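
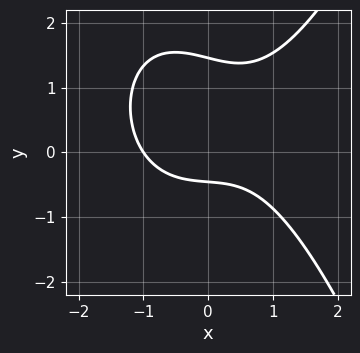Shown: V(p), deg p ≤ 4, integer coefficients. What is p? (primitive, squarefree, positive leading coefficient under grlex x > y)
First, the degree is 3 — no degree-2 curve has this shape.
Then, from the visible intercepts: it meets the x-axis at x = -1 (among the integer gridlines).
Finally, solving for integer coefficients yields p as stated.

2*x^3 - x*y - 3*y^2 + 3*y + 2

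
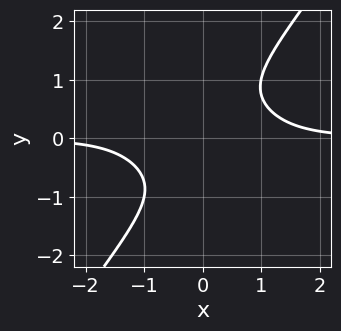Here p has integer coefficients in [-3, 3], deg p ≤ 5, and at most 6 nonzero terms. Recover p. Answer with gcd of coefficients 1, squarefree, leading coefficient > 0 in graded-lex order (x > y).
The degree is 4 — the shape is more complex than any degree-3 curve.
Reading off the gridlines: it misses every integer gridline on the x-axis; no y-intercept at any integer in the box.
These observations pin down the coefficients.

x^3*y + x^2*y^2 - y^4 - 1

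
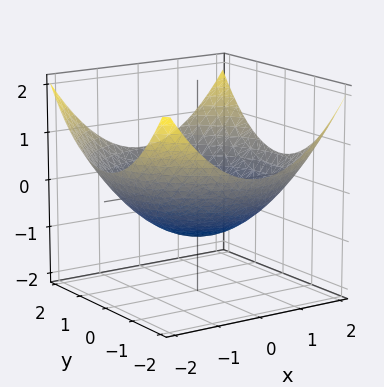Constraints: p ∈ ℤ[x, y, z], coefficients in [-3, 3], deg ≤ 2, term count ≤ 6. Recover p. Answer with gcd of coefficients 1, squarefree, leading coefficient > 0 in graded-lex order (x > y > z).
(a) Degree: the shape is more complex than any degree-1 surface, so deg p = 2.
(b) Symmetries: rotational symmetry about the z-axis ⇒ p depends on x, y only through x² + y².
(c) Against the integer gridlines: it crosses the z-axis at the gridline z = -1; a circular section at z = 0 has radius between 1 and 2.
(d) Matching integer coefficients to the picture gives p.

x^2 + y^2 - 3*z - 3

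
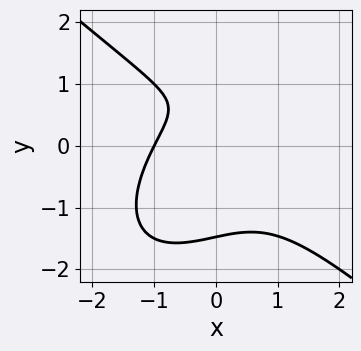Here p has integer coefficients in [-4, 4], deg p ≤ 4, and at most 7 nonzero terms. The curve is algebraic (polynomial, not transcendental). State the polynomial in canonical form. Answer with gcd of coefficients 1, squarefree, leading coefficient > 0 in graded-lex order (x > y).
2*x^3 - x*y^2 + 2*y^3 - 3*y + 2

(a) The degree is 3 — the shape is more complex than any degree-2 curve.
(b) Observable constraints: one x-axis crossing is at x = -1.
(c) Solving for integer coefficients yields p as stated.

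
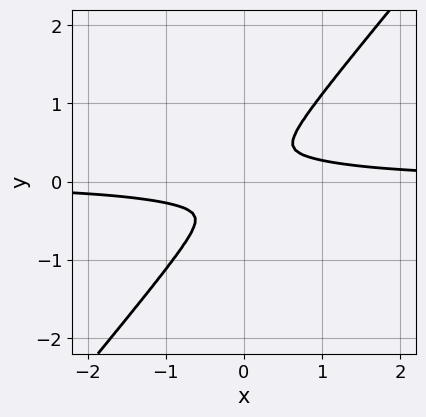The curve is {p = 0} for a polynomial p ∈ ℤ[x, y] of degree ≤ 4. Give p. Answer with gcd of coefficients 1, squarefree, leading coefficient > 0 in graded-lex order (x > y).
3*x^3*y + 3*x^2*y^2 - x*y^3 - 3*y^4 - x^2

(a) The degree is 4 — no degree-3 curve has this shape.
(b) Matching integer coefficients to the picture gives p.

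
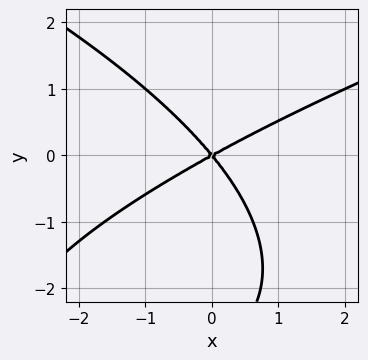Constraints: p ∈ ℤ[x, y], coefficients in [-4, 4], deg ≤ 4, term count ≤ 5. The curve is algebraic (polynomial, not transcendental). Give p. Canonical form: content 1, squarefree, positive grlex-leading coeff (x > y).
y^3 - 2*x^2 + 2*x*y + 3*y^2

(a) Degree: a generic line meets the curve in up to 3 points, so deg p = 3.
(b) Against the integer gridlines: one y-axis crossing is at y = 0; it meets the x-axis at x = 0 (among the integer gridlines).
(c) Putting this together gives p.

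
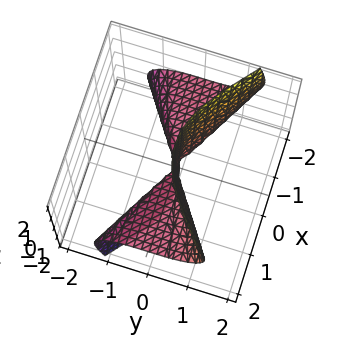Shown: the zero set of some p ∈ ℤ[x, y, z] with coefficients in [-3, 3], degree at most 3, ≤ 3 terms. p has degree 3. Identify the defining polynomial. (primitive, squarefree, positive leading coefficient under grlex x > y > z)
Degree: no degree-2 surface has this shape, so deg p = 3.
From the visible intercepts: it meets the y-axis at y = 0 (among the integer gridlines); the visible x-axis segment lies entirely on the surface; every point of the z-axis in the box is on the surface.
Solving for integer coefficients yields p as stated.

2*x^2*z - 2*y^3 - 3*y*z^2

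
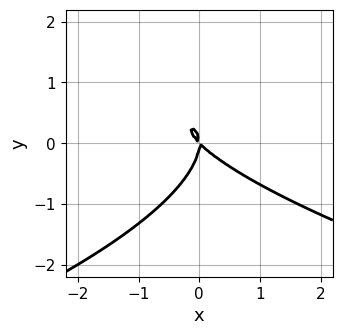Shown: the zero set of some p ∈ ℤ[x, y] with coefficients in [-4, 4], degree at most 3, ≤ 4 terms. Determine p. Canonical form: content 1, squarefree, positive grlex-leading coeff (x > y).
y^3 + x^2 + x*y

(a) The degree is 3 — the shape is more complex than any degree-2 curve.
(b) Reading off the gridlines: one y-axis crossing is at y = 0; it meets the x-axis at x = 0 (among the integer gridlines).
(c) Together with the visible shape, these determine p as stated.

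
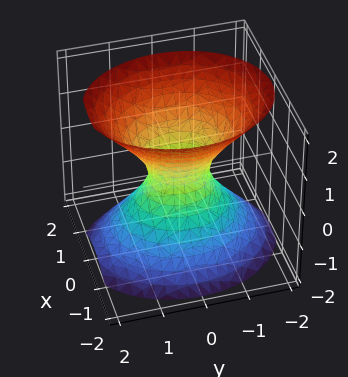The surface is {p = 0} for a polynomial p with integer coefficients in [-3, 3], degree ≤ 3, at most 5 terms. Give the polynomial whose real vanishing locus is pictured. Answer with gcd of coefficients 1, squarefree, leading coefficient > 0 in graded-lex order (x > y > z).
3*x^2 + 2*y^2 - 2*z^2 - 1

1. The degree is 2 — one connected sheet with a waist; a quadric.
2. Symmetries: the z ↦ −z reflection is a symmetry, so z appears only in even powers; it's symmetric under x → −x, forcing even powers of x; mirror symmetry y ↦ −y ⇒ only even powers of y.
3. Checking where it meets the axes: no z-intercept at any integer in the box.
4. Together with the visible shape, these determine p as stated.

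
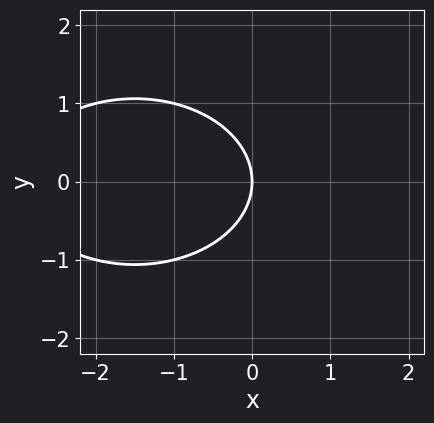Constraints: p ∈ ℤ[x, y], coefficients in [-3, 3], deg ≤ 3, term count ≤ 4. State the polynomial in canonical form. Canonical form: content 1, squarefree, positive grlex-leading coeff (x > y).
x^2 + 2*y^2 + 3*x

1. Degree: no degree-1 curve has this shape, so deg p = 2.
2. Symmetries: it's symmetric under y → −y, forcing even powers of y.
3. Against the integer gridlines: it meets the y-axis at y = 0 (among the integer gridlines); it meets the x-axis at x = 0 (among the integer gridlines).
4. Matching integer coefficients to the picture gives p.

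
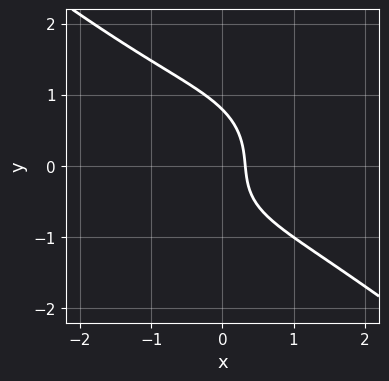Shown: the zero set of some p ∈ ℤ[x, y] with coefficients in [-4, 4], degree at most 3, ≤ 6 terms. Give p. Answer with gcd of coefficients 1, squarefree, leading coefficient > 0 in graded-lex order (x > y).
x^3 + 2*y^3 + x*y + 3*x - 1

First, degree: a generic line meets the curve in up to 3 points, so deg p = 3.
Finally, solving for integer coefficients yields p as stated.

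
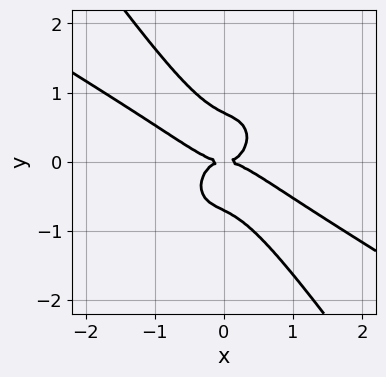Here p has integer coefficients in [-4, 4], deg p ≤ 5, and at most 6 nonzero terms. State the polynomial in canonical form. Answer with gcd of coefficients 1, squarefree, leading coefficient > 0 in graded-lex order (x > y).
2*x^4 + 3*x^3*y + 2*x*y^3 + 2*y^4 - y^2

(a) The degree is 4 — a generic line meets the curve in up to 4 points.
(b) Checking where it meets the axes: it meets the y-axis at y = 0 (among the integer gridlines); it crosses the x-axis at the gridline x = 0.
(c) The integer polynomial consistent with all of this is the stated p.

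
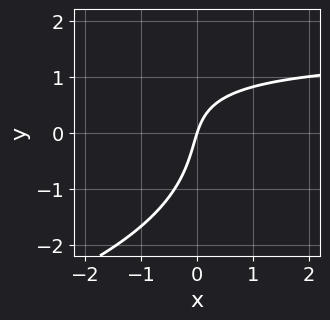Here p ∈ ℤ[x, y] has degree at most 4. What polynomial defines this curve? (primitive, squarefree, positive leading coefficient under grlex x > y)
y^3 + 2*x*y - 3*x + y

Degree: no degree-2 curve has this shape, so deg p = 3.
From the axis intercepts and sections: it crosses the y-axis at the gridline y = 0; it meets the x-axis at x = 0 (among the integer gridlines).
Assembling these constraints gives the stated polynomial.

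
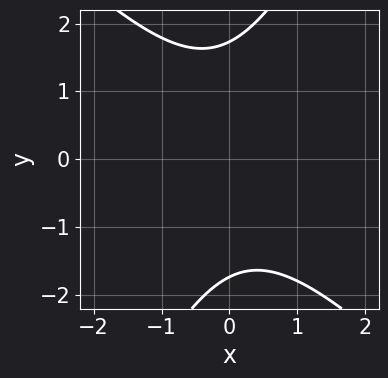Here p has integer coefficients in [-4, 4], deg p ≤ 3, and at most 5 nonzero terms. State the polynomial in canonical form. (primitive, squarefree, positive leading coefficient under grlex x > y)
2*x^2 + x*y - y^2 + 3

Degree: no degree-1 curve has this shape, so deg p = 2.
Observable constraints: the curve avoids every integer x-axis point in the box.
Fitting integer coefficients to these (and the overall shape) gives p.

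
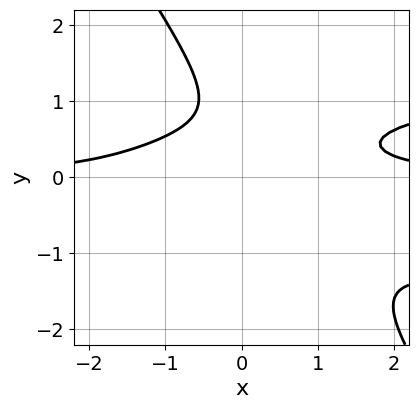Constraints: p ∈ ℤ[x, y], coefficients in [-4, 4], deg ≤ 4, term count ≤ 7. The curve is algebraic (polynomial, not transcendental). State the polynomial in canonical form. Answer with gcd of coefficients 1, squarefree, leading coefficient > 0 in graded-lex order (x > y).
First, deg p = 4.
Next, observable constraints: the curve avoids every integer y-axis point in the box; the curve avoids every integer x-axis point in the box.
Finally, solving for integer coefficients yields p as stated.

3*x*y^3 + 2*y^4 - x^2*y - y^3 + 1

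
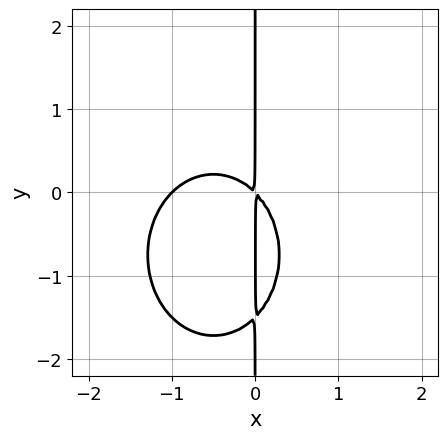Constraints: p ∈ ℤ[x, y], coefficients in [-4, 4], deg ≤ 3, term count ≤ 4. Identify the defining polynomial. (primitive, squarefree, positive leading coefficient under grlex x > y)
3*x^3 + 2*x*y^2 + 3*x^2 + 3*x*y

deg p = 3.
Reading off the gridlines: it crosses the x-axis at the gridline x = -1; the visible y-axis segment lies entirely on the curve.
Solving for integer coefficients yields p as stated.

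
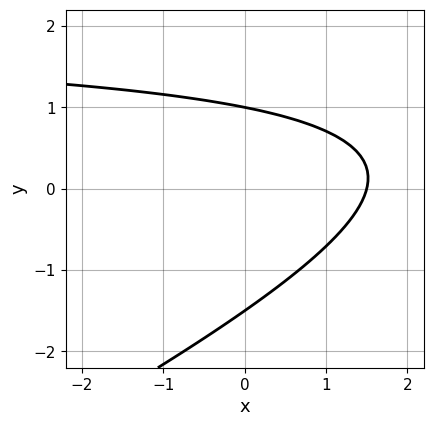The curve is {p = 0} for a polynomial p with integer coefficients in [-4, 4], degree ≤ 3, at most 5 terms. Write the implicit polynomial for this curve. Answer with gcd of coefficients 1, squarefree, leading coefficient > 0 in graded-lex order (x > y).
x*y - 2*y^2 - 2*x - y + 3

(a) The degree is 2 — a generic line meets the curve in up to 2 points.
(b) Reading off the gridlines: it meets the y-axis at y = 1 (among the integer gridlines).
(c) Together with the visible shape, these determine p as stated.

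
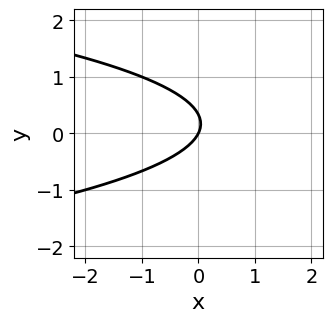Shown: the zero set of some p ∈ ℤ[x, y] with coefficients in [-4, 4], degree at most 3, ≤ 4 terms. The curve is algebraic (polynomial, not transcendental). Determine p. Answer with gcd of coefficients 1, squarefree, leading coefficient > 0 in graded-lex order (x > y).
First, degree: the shape is more complex than any degree-1 curve, so deg p = 2.
Then, observable constraints: one y-axis crossing is at y = 0; one x-axis crossing is at x = 0.
Finally, these observations pin down the coefficients.

3*y^2 + 2*x - y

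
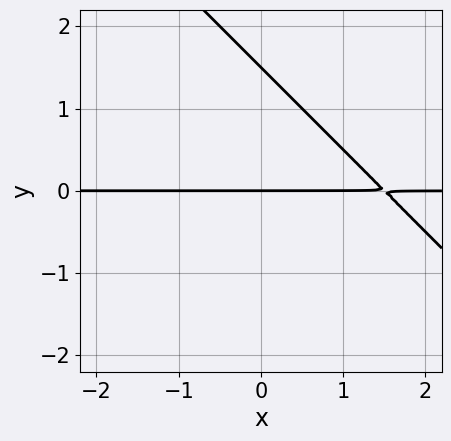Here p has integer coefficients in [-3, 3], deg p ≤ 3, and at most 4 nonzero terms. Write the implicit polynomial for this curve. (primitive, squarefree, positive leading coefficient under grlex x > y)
2*x*y + 2*y^2 - 3*y

1. The degree is 2 — a generic line meets the curve in up to 2 points.
2. From the axis intercepts and sections: one y-axis crossing is at y = 0; every point of the x-axis in the box is on the curve.
3. Putting this together gives p.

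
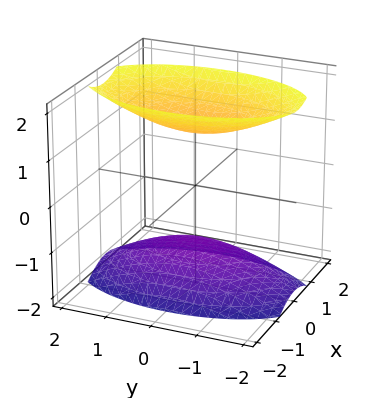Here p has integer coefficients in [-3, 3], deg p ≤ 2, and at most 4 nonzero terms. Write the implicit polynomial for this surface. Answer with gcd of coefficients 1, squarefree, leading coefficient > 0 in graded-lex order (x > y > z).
3*x^2 + y^2 - 2*z^2 + 3

(a) There are 2 components.
(b) deg p = 2.
(c) Symmetries: mirror symmetry z ↦ −z ⇒ only even powers of z; mirror symmetry x ↦ −x ⇒ only even powers of x; the y ↦ −y reflection is a symmetry, so y appears only in even powers.
(d) Against the integer gridlines: the surface avoids every integer x-axis point in the box; the surface avoids every integer y-axis point in the box.
(e) Together with the visible shape, these determine p as stated.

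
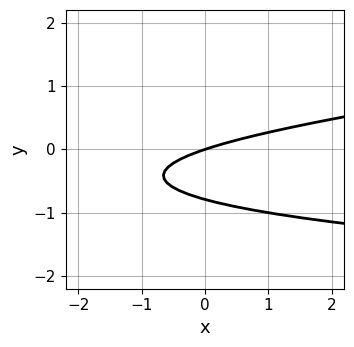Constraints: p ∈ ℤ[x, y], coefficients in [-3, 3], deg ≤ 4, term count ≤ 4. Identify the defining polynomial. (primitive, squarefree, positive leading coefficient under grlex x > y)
y^3 - 3*y^2 + x - 3*y

1. deg p = 3. No degree-2 curve has this shape.
2. Checking where it meets the axes: it meets the x-axis at x = 0 (among the integer gridlines); it crosses the y-axis at the gridline y = 0.
3. Together with the visible shape, these determine p as stated.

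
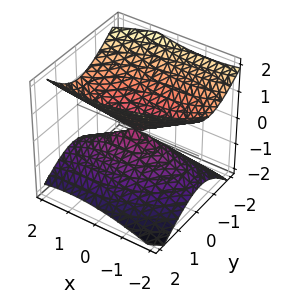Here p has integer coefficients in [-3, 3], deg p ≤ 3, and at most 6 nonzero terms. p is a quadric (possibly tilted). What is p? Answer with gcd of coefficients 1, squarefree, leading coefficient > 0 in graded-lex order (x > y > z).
x^2 - x*y + 3*y^2 + y*z - 3*z^2

First, I count 2 distinct pieces. Treating them together as one polynomial.
Next, deg p = 2. The shape is more complex than any degree-1 surface.
Then, reading off the gridlines: it crosses the x-axis at the gridline x = 0; it crosses the z-axis at the gridline z = 0; one y-axis crossing is at y = 0.
Finally, assembling these constraints gives the stated polynomial.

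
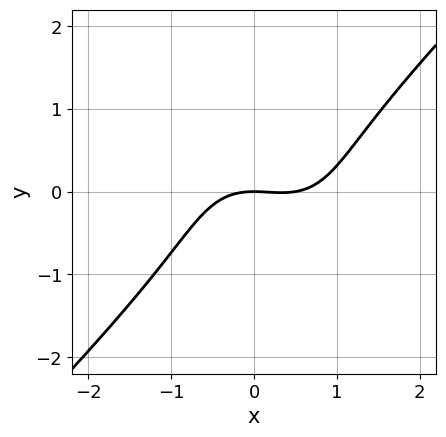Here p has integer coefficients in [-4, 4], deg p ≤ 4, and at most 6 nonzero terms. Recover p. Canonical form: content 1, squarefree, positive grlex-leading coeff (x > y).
2*x^3 - 2*y^3 - x^2 - 3*y

(a) deg p = 3. No degree-2 curve has this shape.
(b) From the visible intercepts: it meets the y-axis at y = 0 (among the integer gridlines); one x-axis crossing is at x = 0.
(c) Matching integer coefficients to the picture gives p.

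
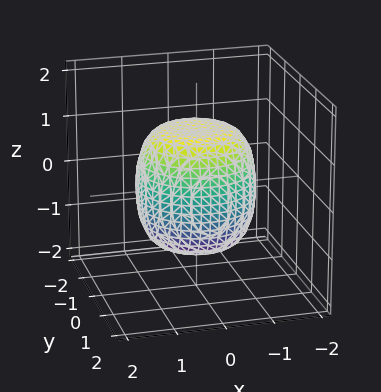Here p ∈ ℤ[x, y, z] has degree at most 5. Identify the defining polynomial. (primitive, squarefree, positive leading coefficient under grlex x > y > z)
(a) deg p = 4. No degree-3 surface has this shape.
(b) Symmetries: rotational symmetry about the z-axis ⇒ p depends on x, y only through x² + y².
(c) From the visible intercepts: a circular section at z = 0 has radius between 1 and 2.
(d) Assembling these constraints gives the stated polynomial.

2*x^4 + 4*x^2*y^2 + 2*y^4 - x^2 - y^2 + 2*z^2 - 3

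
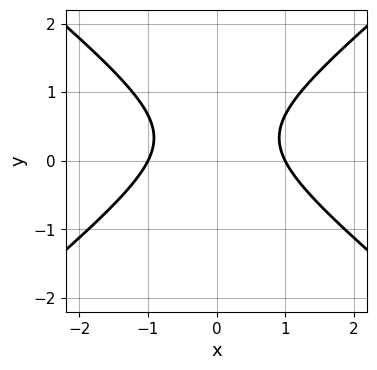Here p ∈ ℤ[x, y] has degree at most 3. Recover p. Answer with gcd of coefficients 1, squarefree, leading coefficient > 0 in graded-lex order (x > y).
2*x^2 - 3*y^2 + 2*y - 2

1. The degree is 2 — the shape is more complex than any degree-1 curve.
2. Symmetries: it's symmetric under x → −x, forcing even powers of x.
3. Checking where it meets the axes: no y-intercept at any integer in the box; among the integer gridlines, it crosses the x-axis at x ∈ {-1, 1}.
4. Putting this together gives p.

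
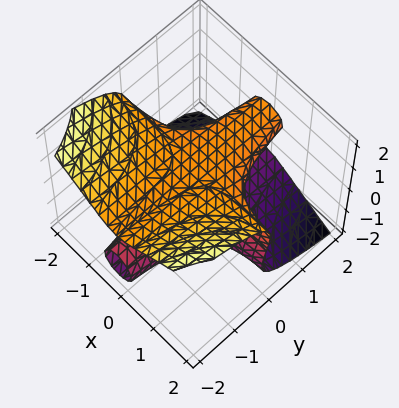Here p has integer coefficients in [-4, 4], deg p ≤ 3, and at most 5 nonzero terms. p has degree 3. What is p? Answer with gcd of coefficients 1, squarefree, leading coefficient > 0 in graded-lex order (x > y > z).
(a) deg p = 3. No degree-2 surface has this shape.
(b) Checking where it meets the axes: every point of the x-axis in the box is on the surface; among the integer gridlines, it crosses the z-axis at z ∈ {-1, 0, 1}; every point of the y-axis in the box is on the surface.
(c) Assembling these constraints gives the stated polynomial.

x^2*y + z^3 - z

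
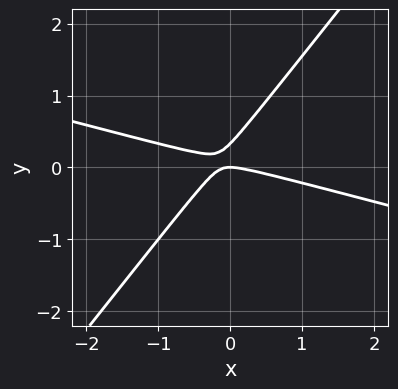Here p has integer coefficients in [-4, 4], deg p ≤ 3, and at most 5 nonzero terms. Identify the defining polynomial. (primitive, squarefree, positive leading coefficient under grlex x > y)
x^2 + 3*x*y - 3*y^2 + y

(a) Degree: no degree-1 curve has this shape, so deg p = 2.
(b) From the visible intercepts: it meets the x-axis at x = 0 (among the integer gridlines); one y-axis crossing is at y = 0.
(c) Solving for integer coefficients yields p as stated.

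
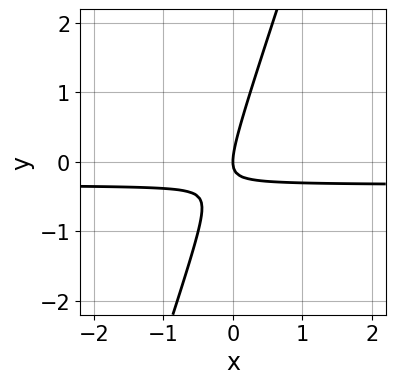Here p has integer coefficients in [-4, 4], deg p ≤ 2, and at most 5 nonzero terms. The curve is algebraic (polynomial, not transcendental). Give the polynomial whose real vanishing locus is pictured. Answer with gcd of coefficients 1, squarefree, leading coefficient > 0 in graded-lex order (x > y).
3*x*y - y^2 + x

1. deg p = 2.
2. From the axis intercepts and sections: one x-axis crossing is at x = 0; it crosses the y-axis at the gridline y = 0.
3. The integer polynomial consistent with all of this is the stated p.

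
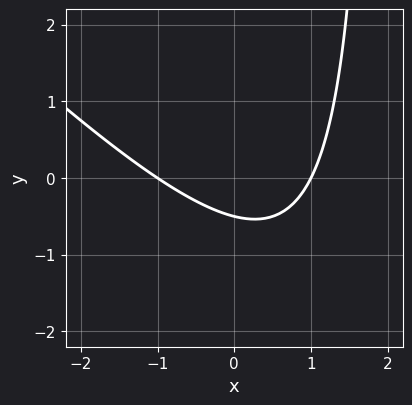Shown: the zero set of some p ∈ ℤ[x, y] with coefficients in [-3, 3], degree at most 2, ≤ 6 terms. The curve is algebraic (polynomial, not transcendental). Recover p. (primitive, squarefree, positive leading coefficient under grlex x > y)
1. Degree: no degree-1 curve has this shape, so deg p = 2.
2. Reading off the gridlines: among the integer gridlines, it crosses the x-axis at x ∈ {-1, 1}.
3. Fitting integer coefficients to these (and the overall shape) gives p.

x^2 + x*y - 2*y - 1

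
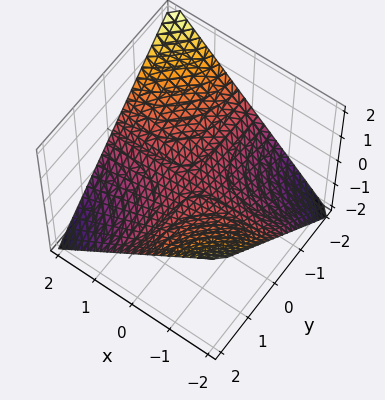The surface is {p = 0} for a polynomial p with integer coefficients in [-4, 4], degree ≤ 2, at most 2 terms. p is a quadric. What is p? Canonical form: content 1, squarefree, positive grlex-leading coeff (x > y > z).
(a) The degree is 2 — a hyperbolic paraboloid; a quadric.
(b) From the visible intercepts: the visible y-axis segment lies entirely on the surface; one z-axis crossing is at z = 0; every point of the x-axis in the box is on the surface.
(c) Solving for integer coefficients yields p as stated.

x*y + 2*z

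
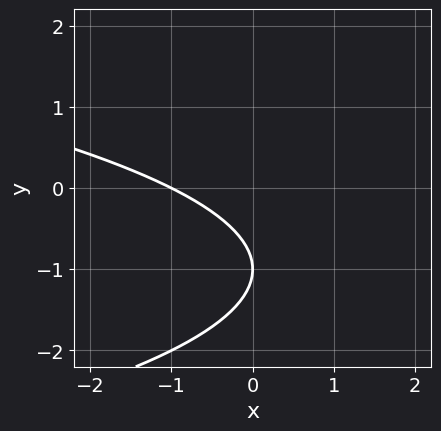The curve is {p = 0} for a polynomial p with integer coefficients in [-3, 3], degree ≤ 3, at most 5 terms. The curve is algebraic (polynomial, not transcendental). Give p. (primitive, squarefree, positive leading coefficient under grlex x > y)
(a) deg p = 2. The shape is more complex than any degree-1 curve.
(b) From the visible intercepts: it crosses the y-axis at the gridline y = -1; it meets the x-axis at x = -1 (among the integer gridlines).
(c) Matching integer coefficients to the picture gives p.

y^2 + x + 2*y + 1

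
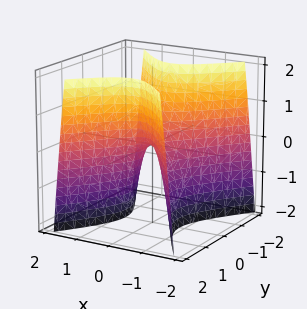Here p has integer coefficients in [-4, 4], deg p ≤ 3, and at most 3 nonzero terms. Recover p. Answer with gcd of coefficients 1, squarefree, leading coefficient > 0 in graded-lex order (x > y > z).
1. Degree: a hyperbolic paraboloid; a quadric, so deg p = 2.
2. Symmetries: mirror symmetry x ↦ −x ⇒ only even powers of x; mirror symmetry y ↦ −y ⇒ only even powers of y.
3. Checking where it meets the axes: it crosses the z-axis at the gridline z = 0; it meets the x-axis at x = 0 (among the integer gridlines).
4. These observations pin down the coefficients.

3*x^2 - 2*y^2 + z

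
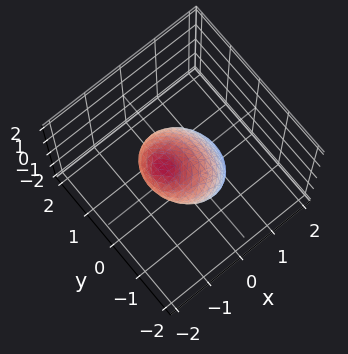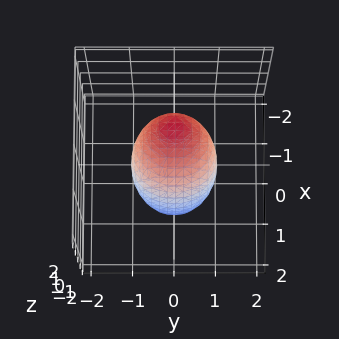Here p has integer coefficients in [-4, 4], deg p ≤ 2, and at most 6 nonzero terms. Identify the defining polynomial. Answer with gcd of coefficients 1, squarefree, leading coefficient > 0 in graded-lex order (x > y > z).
The degree is 2 — no degree-1 surface has this shape.
Against the integer gridlines: the y-axis gridline crossings are at y ∈ {-1, 1}; among the integer gridlines, it crosses the z-axis at z ∈ {-1, 1}.
These observations pin down the coefficients.

3*x^2 + 3*x*z + 2*y^2 + 2*z^2 - 2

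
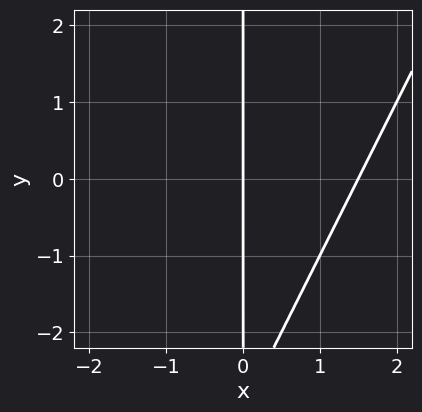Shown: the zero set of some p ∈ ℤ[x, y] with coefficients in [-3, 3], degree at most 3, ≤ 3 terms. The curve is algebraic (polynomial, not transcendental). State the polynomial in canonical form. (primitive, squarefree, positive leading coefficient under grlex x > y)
2*x^2 - x*y - 3*x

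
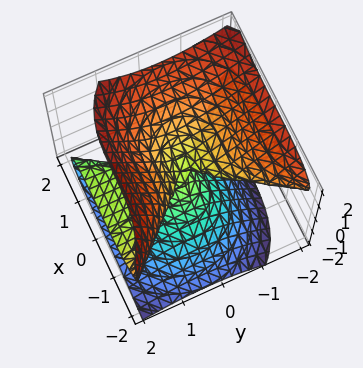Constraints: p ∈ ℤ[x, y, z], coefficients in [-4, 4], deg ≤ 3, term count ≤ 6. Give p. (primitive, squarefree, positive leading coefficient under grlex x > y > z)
x^3 + 2*y^2*z + y*z^2 - 2*z^3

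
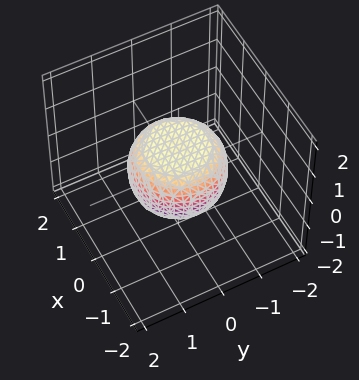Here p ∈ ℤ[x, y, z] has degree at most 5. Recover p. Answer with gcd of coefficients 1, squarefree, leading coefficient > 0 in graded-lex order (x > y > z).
2*x^4 + 4*x^2*y^2 + 2*y^4 - x^2 - y^2 + 3*z^2 - 2

(a) deg p = 4. A generic line meets the surface in up to 4 points.
(b) Symmetry: every cross-section ⟂ z is a circle, so x, y appear only via x² + y².
(c) From the axis intercepts and sections: a circular section at z = 0 has radius between 1 and 2.
(d) Putting this together gives p.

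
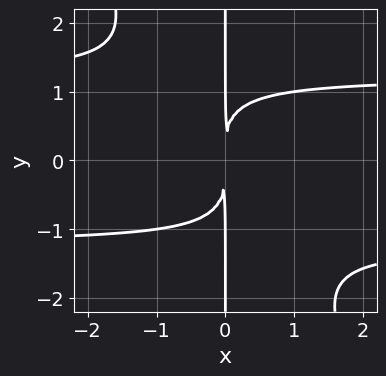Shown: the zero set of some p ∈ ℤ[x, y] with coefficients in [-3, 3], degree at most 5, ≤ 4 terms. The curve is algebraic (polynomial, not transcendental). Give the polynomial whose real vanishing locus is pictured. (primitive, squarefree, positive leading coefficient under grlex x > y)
(a) deg p = 4. A generic line meets the curve in up to 4 points.
(b) Observable constraints: the visible y-axis segment lies entirely on the curve.
(c) These observations pin down the coefficients.

2*x^2*y^2 + x*y^3 - 3*x^2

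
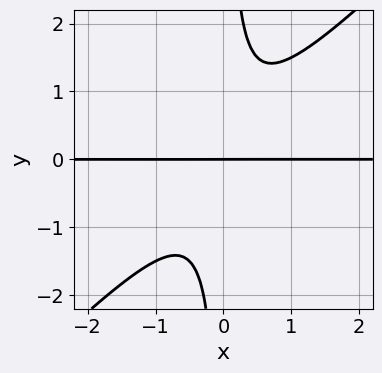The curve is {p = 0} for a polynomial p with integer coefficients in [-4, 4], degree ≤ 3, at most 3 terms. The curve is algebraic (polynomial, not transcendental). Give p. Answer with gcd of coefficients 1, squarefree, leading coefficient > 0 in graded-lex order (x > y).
2*x^2*y - 2*x*y^2 + y

First, deg p = 3. The shape is more complex than any degree-2 curve.
Then, from the visible intercepts: it crosses the y-axis at the gridline y = 0; every point of the x-axis in the box is on the curve.
Finally, these observations pin down the coefficients.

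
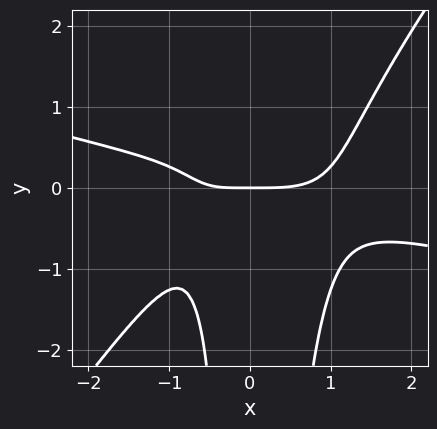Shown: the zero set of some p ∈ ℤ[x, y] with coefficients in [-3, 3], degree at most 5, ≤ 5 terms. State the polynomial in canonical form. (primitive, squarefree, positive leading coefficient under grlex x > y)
The degree is 4 — a generic line meets the curve in up to 4 points.
Against the integer gridlines: it meets the y-axis at y = 0 (among the integer gridlines); it crosses the x-axis at the gridline x = 0.
Assembling these constraints gives the stated polynomial.

x^4 + 3*x^3*y - 3*x^2*y^2 - 3*x*y - 3*y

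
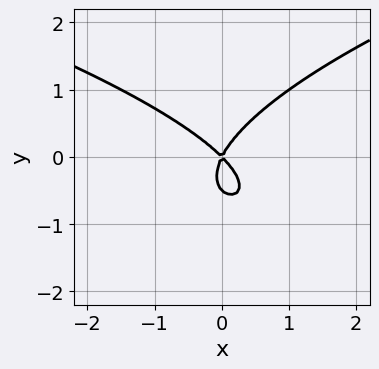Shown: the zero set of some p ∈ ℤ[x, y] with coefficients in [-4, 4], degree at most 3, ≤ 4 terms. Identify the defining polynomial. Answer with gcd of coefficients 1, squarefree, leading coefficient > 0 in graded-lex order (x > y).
2*y^3 - 2*x^2 - x*y + y^2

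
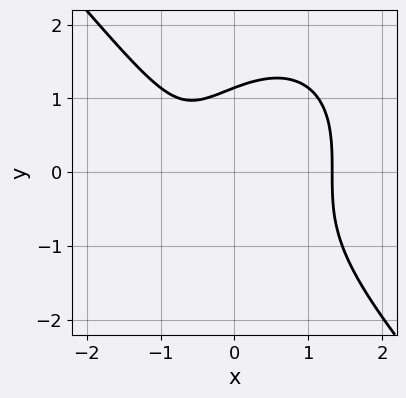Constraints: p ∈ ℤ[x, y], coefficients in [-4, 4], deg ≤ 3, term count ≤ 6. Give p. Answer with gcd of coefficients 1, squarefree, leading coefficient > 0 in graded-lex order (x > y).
First, degree: a generic line meets the curve in up to 3 points, so deg p = 3.
Finally, the integer polynomial consistent with all of this is the stated p.

3*x^3 + 2*y^3 - 3*x - 3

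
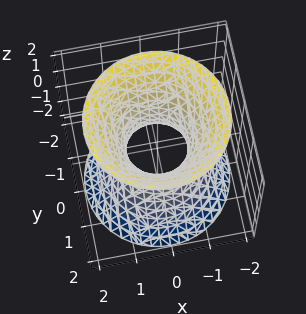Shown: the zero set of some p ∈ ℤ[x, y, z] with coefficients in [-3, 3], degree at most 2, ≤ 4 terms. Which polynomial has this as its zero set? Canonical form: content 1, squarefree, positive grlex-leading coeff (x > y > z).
First, the degree is 2 — an hourglass — one-sheet hyperboloid; a quadric.
Next, symmetries: mirror symmetry z ↦ −z ⇒ only even powers of z; the surface is invariant under rotation about z: p = q(x² + y², z).
Next, against the integer gridlines: a circular section at z = 1 has radius between 1 and 2; the surface avoids every integer z-axis point in the box.
Finally, fitting integer coefficients to these (and the overall shape) gives p.

3*x^2 + 3*y^2 - 2*z^2 - 2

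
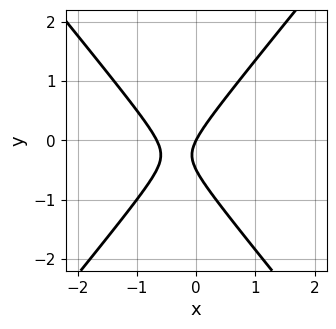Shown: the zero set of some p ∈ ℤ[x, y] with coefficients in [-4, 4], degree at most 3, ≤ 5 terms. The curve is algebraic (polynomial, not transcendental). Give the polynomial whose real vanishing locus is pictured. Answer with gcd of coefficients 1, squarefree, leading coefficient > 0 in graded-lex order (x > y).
3*x^2 - 2*y^2 + 2*x - y

1. Degree: no degree-1 curve has this shape, so deg p = 2.
2. From the visible intercepts: one x-axis crossing is at x = 0; one y-axis crossing is at y = 0.
3. Fitting integer coefficients to these (and the overall shape) gives p.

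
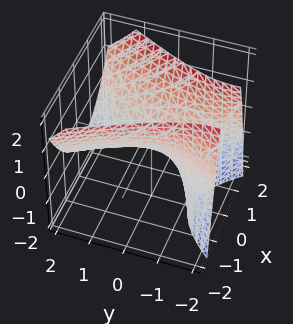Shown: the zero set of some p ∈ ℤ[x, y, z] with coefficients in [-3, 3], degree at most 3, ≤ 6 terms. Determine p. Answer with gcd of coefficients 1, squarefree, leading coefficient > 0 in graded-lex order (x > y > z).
(a) deg p = 2.
(b) Observable constraints: one x-axis crossing is at x = 0; it crosses the y-axis at the gridline y = 0; one z-axis crossing is at z = 0.
(c) Assembling these constraints gives the stated polynomial.

3*x^2 - y^2 - 2*y*z - 3*z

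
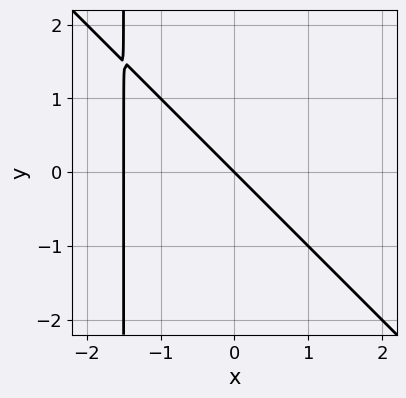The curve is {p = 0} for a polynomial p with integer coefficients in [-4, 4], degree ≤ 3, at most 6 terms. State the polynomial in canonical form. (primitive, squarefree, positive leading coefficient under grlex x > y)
(a) Degree: a generic line meets the curve in up to 2 points, so deg p = 2.
(b) Reading off the gridlines: it meets the x-axis at x = 0 (among the integer gridlines); one y-axis crossing is at y = 0.
(c) Solving for integer coefficients yields p as stated.

2*x^2 + 2*x*y + 3*x + 3*y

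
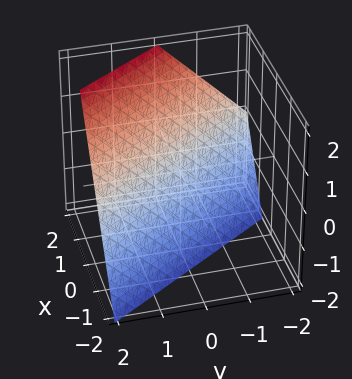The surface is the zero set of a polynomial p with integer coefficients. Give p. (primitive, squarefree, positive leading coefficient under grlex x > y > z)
The degree is 1 — the surface is flat (a plane).
Reading off the gridlines: it meets the z-axis at z = -1 (among the integer gridlines); it meets the y-axis at y = 1 (among the integer gridlines).
Putting this together gives p.

3*x + 2*y - 2*z - 2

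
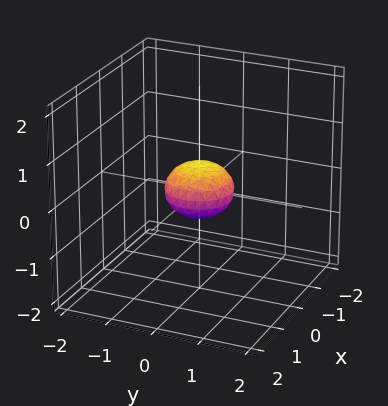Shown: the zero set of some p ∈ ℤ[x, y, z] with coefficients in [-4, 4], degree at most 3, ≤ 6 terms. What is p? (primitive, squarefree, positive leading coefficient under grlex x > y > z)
First, deg p = 2. Bounded and convex; a quadric.
Then, symmetries: rotational symmetry about the z-axis ⇒ p depends on x, y only through x² + y²; it's symmetric under z → −z, forcing even powers of z.
Next, from the axis intercepts and sections: a circular section at z = 0 has radius between 0 and 1.
Finally, solving for integer coefficients yields p as stated.

2*x^2 + 2*y^2 + 3*z^2 - 1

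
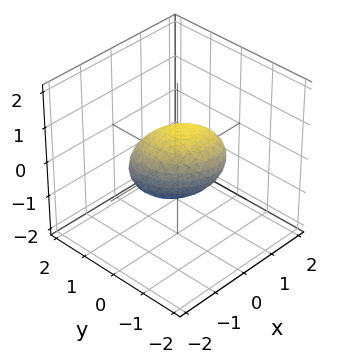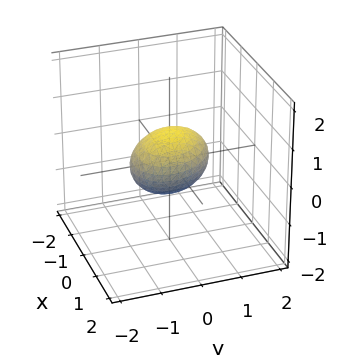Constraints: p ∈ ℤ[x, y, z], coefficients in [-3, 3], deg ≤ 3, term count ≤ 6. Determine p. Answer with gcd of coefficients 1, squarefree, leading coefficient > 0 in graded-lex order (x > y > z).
2*x^2 + x*y - x*z + 2*y^2 + 3*z^2 - 2

deg p = 2.
From the axis intercepts and sections: the y-axis gridline crossings are at y ∈ {-1, 1}; the x-axis gridline crossings are at x ∈ {-1, 1}.
Solving for integer coefficients yields p as stated.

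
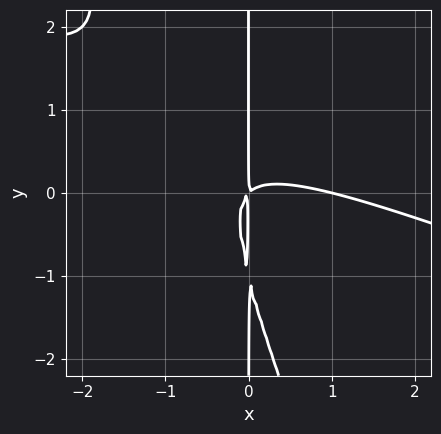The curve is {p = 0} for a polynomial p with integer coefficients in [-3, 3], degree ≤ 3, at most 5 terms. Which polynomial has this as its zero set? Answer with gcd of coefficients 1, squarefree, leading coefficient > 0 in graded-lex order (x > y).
x^3 + 3*x^2*y + x*y^2 - x^2 + x*y

deg p = 3.
Reading off the gridlines: every point of the y-axis in the box is on the curve; one x-axis crossing is at x = 1.
Fitting integer coefficients to these (and the overall shape) gives p.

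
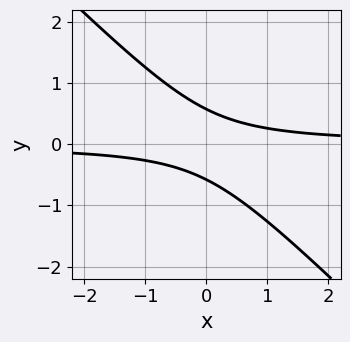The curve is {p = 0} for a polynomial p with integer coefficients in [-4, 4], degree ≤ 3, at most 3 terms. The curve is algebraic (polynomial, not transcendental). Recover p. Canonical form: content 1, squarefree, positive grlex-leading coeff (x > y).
1. deg p = 2. A generic line meets the curve in up to 2 points.
2. Reading off the gridlines: it misses every integer gridline on the x-axis.
3. Fitting integer coefficients to these (and the overall shape) gives p.

3*x*y + 3*y^2 - 1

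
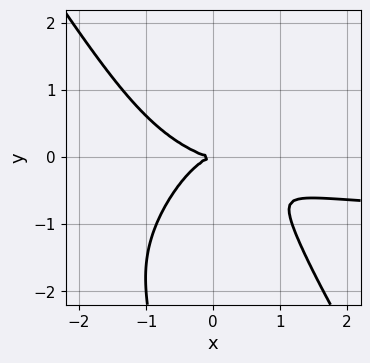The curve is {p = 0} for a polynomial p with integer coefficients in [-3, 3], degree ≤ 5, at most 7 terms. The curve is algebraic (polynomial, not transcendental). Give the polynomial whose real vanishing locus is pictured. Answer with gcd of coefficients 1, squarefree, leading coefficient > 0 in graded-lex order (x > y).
Degree: no degree-3 curve has this shape, so deg p = 4.
From the visible intercepts: it meets the y-axis at y = 0 (among the integer gridlines); it crosses the x-axis at the gridline x = 0.
Together with the visible shape, these determine p as stated.

2*x^3*y - x*y^3 + 2*x^3 + 3*x^2*y + 3*y^2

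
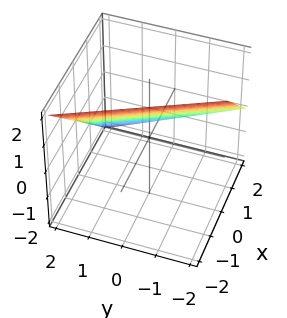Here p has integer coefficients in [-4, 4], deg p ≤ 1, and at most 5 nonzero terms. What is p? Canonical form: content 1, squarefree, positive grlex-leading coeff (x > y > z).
2*x + y + 2*z - 2

deg p = 1.
Observable constraints: it crosses the x-axis at the gridline x = 1; it meets the z-axis at z = 1 (among the integer gridlines).
Solving for integer coefficients yields p as stated.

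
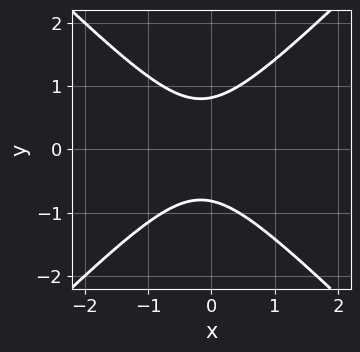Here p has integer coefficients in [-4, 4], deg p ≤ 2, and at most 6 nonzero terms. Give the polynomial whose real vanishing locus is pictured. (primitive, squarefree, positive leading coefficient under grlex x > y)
(a) The degree is 2 — a generic line meets the curve in up to 2 points.
(b) Symmetries: it's symmetric under y → −y, forcing even powers of y.
(c) Observable constraints: it misses every integer gridline on the x-axis.
(d) Together with the visible shape, these determine p as stated.

3*x^2 - 3*y^2 + x + 2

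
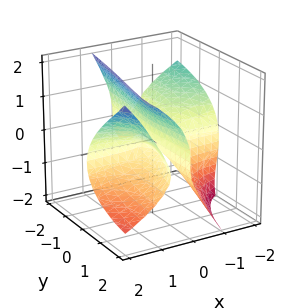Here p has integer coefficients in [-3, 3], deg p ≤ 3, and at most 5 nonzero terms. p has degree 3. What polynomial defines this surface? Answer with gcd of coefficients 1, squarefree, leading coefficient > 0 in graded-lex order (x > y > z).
3*x^2*y - x*y^2 - 3*x*z^2 + 2*z^3 - 2*x*z

(a) I count 2 distinct pieces. They look like related sheets of one shape, so recover p as a whole.
(b) deg p = 3. No degree-2 surface has this shape.
(c) Checking where it meets the axes: every point of the x-axis in the box is on the surface; the visible y-axis segment lies entirely on the surface; it meets the z-axis at z = 0 (among the integer gridlines).
(d) Fitting integer coefficients to these (and the overall shape) gives p.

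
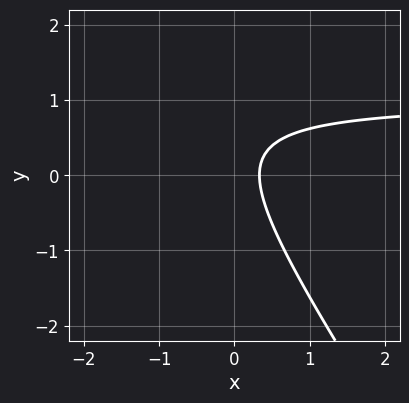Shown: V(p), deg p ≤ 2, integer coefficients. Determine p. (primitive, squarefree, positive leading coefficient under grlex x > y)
3*x*y + 2*y^2 - 3*x - y + 1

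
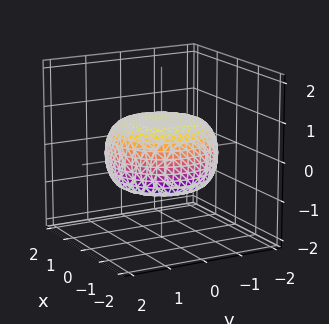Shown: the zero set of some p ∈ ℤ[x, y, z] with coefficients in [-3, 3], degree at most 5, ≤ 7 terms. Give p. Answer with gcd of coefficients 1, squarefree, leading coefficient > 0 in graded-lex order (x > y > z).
1. deg p = 4. No degree-3 surface has this shape.
2. Symmetries: the surface is invariant under rotation about z: p = q(x² + y², z).
3. Checking where it meets the axes: a circular section at z = 0 has radius between 1 and 2.
4. These observations pin down the coefficients.

x^4 + 2*x^2*y^2 + y^4 - x^2 - y^2 + 3*z^2 - 2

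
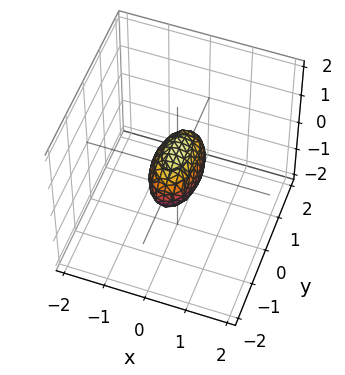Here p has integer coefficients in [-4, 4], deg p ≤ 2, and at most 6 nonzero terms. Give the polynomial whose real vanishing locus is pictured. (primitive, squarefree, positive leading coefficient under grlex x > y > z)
3*x^2 + y^2 + 2*z^2 - 1

deg p = 2. Bounded and convex; a quadric.
Symmetries: it's symmetric under z → −z, forcing even powers of z; it's symmetric under y → −y, forcing even powers of y; it's symmetric under x → −x, forcing even powers of x.
Reading off the gridlines: the y-axis gridline crossings are at y ∈ {-1, 1}.
These observations pin down the coefficients.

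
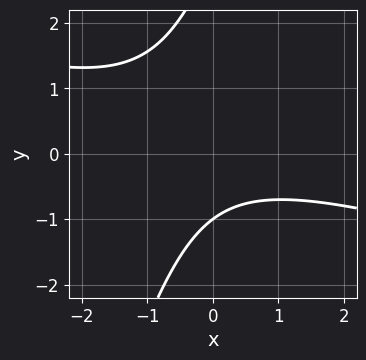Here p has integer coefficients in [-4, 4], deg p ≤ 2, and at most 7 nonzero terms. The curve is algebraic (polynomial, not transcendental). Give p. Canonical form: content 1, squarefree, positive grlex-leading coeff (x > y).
x^2 + 3*x*y - y^2 + 2*y + 3

(a) Degree: the shape is more complex than any degree-1 curve, so deg p = 2.
(b) Checking where it meets the axes: the curve avoids every integer x-axis point in the box; it crosses the y-axis at the gridline y = -1.
(c) Together with the visible shape, these determine p as stated.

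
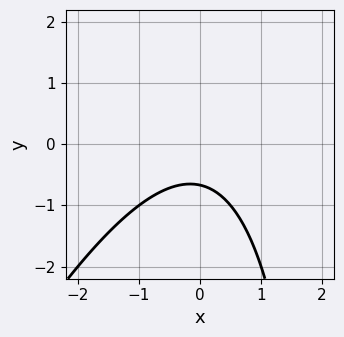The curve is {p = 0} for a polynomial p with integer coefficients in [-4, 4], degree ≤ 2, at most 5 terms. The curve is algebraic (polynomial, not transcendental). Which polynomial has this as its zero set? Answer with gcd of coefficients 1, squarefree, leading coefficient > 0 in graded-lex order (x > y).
2*x^2 - x*y + 3*y + 2

deg p = 2. A generic line meets the curve in up to 2 points.
Against the integer gridlines: it misses every integer gridline on the x-axis.
The integer polynomial consistent with all of this is the stated p.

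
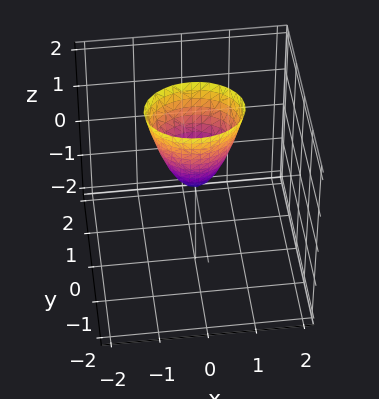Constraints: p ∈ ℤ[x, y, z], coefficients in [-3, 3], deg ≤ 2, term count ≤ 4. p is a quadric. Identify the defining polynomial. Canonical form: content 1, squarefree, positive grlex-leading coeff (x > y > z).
First, deg p = 2. A paraboloid; a quadric.
Then, symmetries: it's symmetric under x → −x, forcing even powers of x; the y ↦ −y reflection is a symmetry, so y appears only in even powers.
Then, checking where it meets the axes: it crosses the y-axis at the gridline y = 0; it meets the x-axis at x = 0 (among the integer gridlines).
Finally, fitting integer coefficients to these (and the overall shape) gives p.

2*x^2 + 3*y^2 - z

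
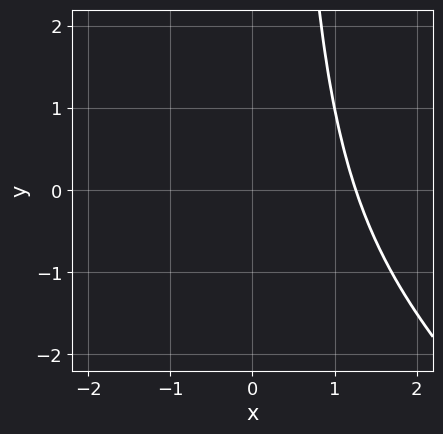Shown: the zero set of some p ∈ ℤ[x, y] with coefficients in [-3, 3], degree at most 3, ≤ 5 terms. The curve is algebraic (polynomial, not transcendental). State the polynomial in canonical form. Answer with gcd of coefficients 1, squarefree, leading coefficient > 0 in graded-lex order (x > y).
1. deg p = 3. A generic line meets the curve in up to 3 points.
2. From the visible intercepts: no y-intercept at any integer in the box.
3. Assembling these constraints gives the stated polynomial.

x^3 + x^2*y - 2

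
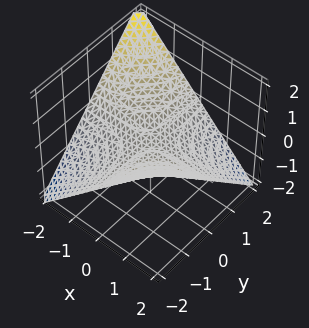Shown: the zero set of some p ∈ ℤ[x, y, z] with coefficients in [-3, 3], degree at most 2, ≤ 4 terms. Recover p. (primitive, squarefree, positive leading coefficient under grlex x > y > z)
First, deg p = 2. A saddle surface; a quadric.
Next, reading off the gridlines: the visible x-axis segment lies entirely on the surface; the visible y-axis segment lies entirely on the surface.
Finally, these observations pin down the coefficients.

x*y + 2*z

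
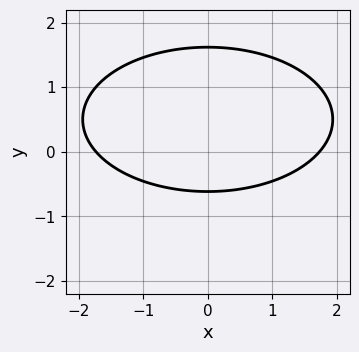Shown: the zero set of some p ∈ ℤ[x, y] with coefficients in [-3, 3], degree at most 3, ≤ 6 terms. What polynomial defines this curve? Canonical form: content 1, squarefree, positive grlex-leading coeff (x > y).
Degree: no degree-1 curve has this shape, so deg p = 2.
Symmetries: mirror symmetry x ↦ −x ⇒ only even powers of x.
Together with the visible shape, these determine p as stated.

x^2 + 3*y^2 - 3*y - 3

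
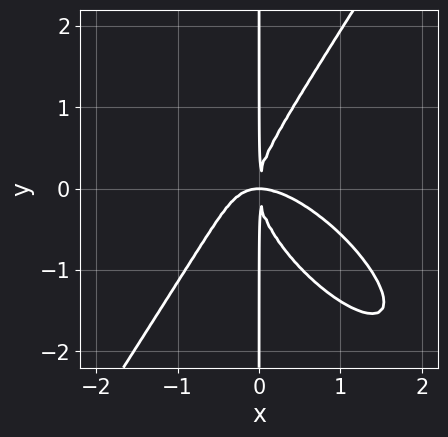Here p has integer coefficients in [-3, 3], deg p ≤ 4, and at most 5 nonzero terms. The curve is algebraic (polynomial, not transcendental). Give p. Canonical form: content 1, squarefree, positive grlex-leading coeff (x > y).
First, the degree is 4 — a generic line meets the curve in up to 4 points.
Next, checking where it meets the axes: every point of the y-axis in the box is on the curve.
Finally, these observations pin down the coefficients.

3*x^4 + 3*x^3*y - 2*x*y^3 + 3*x^2*y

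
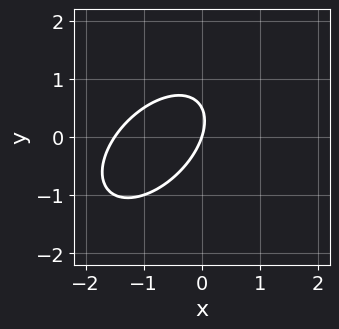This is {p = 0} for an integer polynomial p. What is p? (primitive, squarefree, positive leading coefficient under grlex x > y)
2*x^2 - 2*x*y + 2*y^2 + 3*x - y

(a) deg p = 2. The shape is more complex than any degree-1 curve.
(b) From the visible intercepts: one y-axis crossing is at y = 0; it meets the x-axis at x = 0 (among the integer gridlines).
(c) Solving for integer coefficients yields p as stated.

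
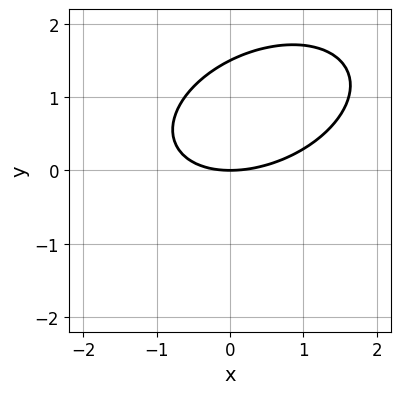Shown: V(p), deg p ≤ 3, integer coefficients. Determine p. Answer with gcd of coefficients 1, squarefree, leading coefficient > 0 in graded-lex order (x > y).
x^2 - x*y + 2*y^2 - 3*y

Degree: the shape is more complex than any degree-1 curve, so deg p = 2.
From the visible intercepts: it crosses the y-axis at the gridline y = 0; it crosses the x-axis at the gridline x = 0.
The integer polynomial consistent with all of this is the stated p.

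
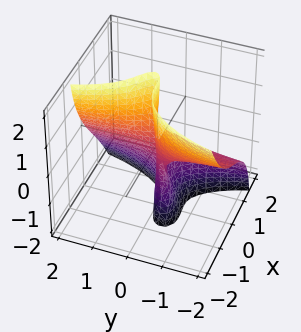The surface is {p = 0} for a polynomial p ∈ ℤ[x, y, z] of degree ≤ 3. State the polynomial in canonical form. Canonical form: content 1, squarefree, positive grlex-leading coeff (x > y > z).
1. Degree: no degree-2 surface has this shape, so deg p = 3.
2. From the visible intercepts: every point of the y-axis in the box is on the surface; every point of the z-axis in the box is on the surface; it crosses the x-axis at the gridline x = 0.
3. Solving for integer coefficients yields p as stated.

3*x^3 + 3*x*y^2 + 3*y^2*z - y*z^2 + 3*x*y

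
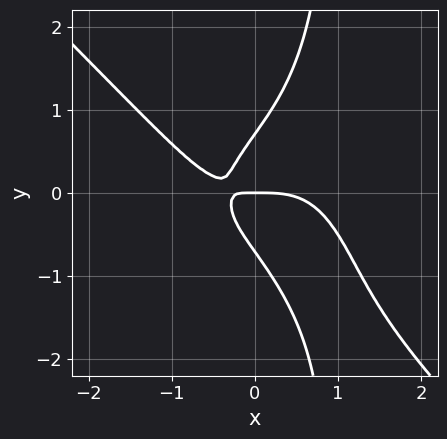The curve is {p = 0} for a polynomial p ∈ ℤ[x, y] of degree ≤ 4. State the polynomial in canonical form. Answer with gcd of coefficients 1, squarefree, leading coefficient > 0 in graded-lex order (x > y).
(a) Degree: no degree-3 curve has this shape, so deg p = 4.
(b) From the visible intercepts: it crosses the y-axis at the gridline y = 0; it meets the x-axis at x = 0 (among the integer gridlines).
(c) The integer polynomial consistent with all of this is the stated p.

2*x^4 + 2*x*y^3 - 2*y^3 + 3*x*y + y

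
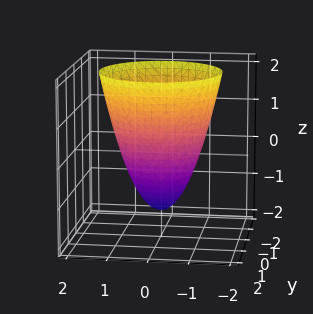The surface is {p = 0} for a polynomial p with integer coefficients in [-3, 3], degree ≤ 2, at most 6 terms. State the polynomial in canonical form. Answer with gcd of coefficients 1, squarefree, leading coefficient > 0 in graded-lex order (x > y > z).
deg p = 2. A generic line meets the surface in up to 2 points.
Symmetry: every cross-section ⟂ z is a circle, so x, y appear only via x² + y².
Checking where it meets the axes: the y-axis gridline crossings are at y ∈ {-1, 1}; a circular section at z = -1 has radius between 0 and 1.
The integer polynomial consistent with all of this is the stated p. Check: (1, 0, 0) on the x-axis lies on the surface, and p(1, 0, 0) = 0. ✓

3*x^2 + 3*y^2 - 2*z - 3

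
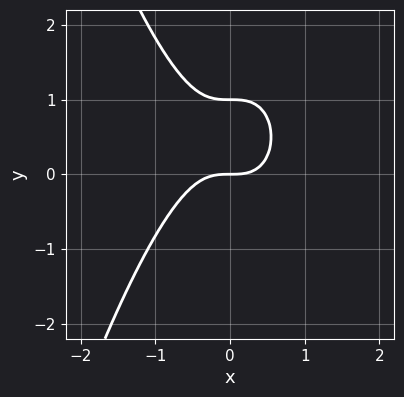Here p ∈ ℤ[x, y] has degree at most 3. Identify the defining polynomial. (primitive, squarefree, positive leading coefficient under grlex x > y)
First, the degree is 3 — a generic line meets the curve in up to 3 points.
Then, observable constraints: one x-axis crossing is at x = 0; the y-axis gridline crossings are at y ∈ {0, 1}.
Finally, these observations pin down the coefficients.

3*x^3 + 2*y^2 - 2*y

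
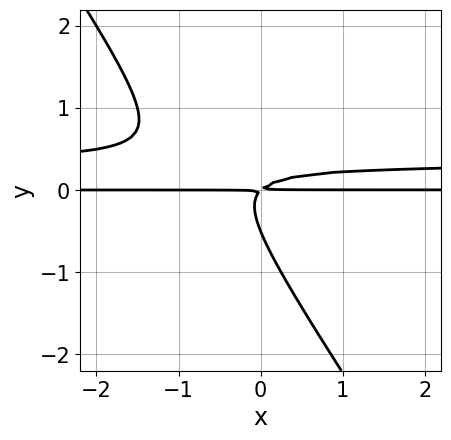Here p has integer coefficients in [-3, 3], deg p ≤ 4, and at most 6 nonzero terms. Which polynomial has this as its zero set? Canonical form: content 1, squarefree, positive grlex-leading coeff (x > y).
3*x*y^2 + 2*y^3 - x*y + y^2

(a) The degree is 3 — the shape is more complex than any degree-2 curve.
(b) Checking where it meets the axes: every point of the x-axis in the box is on the curve.
(c) Assembling these constraints gives the stated polynomial.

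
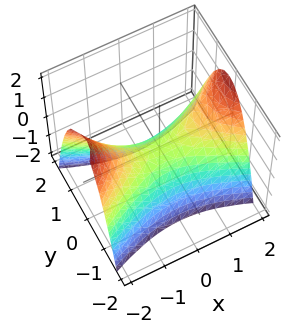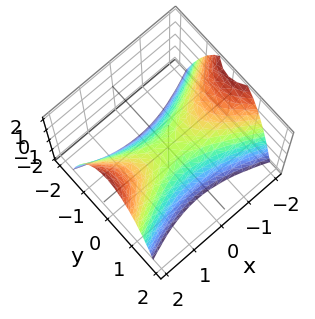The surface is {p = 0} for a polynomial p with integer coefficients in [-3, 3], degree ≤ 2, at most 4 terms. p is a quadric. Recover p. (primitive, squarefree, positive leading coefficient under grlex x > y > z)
x^2 - 3*y^2 - 2*z

1. Degree: a saddle surface; a quadric, so deg p = 2.
2. Symmetries: the y ↦ −y reflection is a symmetry, so y appears only in even powers; mirror symmetry x ↦ −x ⇒ only even powers of x.
3. Against the integer gridlines: one y-axis crossing is at y = 0; it meets the x-axis at x = 0 (among the integer gridlines).
4. Putting this together gives p.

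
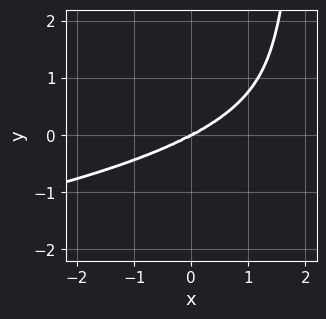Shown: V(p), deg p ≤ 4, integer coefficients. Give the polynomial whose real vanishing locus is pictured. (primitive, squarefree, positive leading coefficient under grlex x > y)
First, deg p = 4. A generic line meets the curve in up to 4 points.
Then, from the visible intercepts: it meets the x-axis at x = 0 (among the integer gridlines); it crosses the y-axis at the gridline y = 0.
Finally, together with the visible shape, these determine p as stated.

2*x^2*y^2 + x*y^3 + 2*x^3 - 3*x^2*y - 3*y^3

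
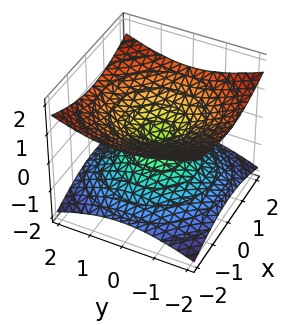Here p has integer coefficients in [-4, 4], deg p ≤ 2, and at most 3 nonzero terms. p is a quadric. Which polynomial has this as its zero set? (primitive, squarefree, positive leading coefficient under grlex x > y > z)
x^2 + y^2 - 3*z^2

First, the degree is 2 — two nappes meeting at a single point; a quadric.
Then, symmetry: every cross-section ⟂ z is a circle, so x, y appear only via x² + y²; mirror symmetry z ↦ −z ⇒ only even powers of z.
Then, reading off the gridlines: one y-axis crossing is at y = 0; a circular section at z = -1 has radius between 1 and 2; one x-axis crossing is at x = 0.
Finally, matching integer coefficients to the picture gives p.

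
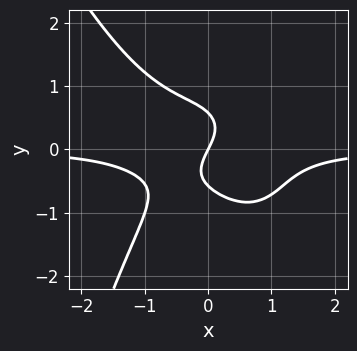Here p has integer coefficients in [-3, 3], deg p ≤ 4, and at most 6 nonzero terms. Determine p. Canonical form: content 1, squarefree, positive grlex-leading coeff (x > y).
The degree is 4 — the shape is more complex than any degree-3 curve.
Checking where it meets the axes: it meets the y-axis at y = 0 (among the integer gridlines); one x-axis crossing is at x = 0.
These observations pin down the coefficients.

3*x^3*y + x^2*y^2 + 3*y^3 + 2*x - y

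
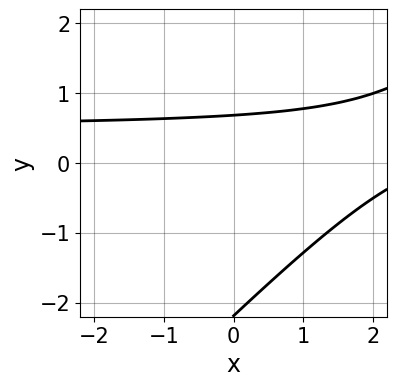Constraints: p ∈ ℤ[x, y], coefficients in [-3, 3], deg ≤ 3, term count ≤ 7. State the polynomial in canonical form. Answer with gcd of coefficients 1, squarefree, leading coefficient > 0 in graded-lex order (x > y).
First, the degree is 2 — a generic line meets the curve in up to 2 points.
Then, reading off the gridlines: the curve avoids every integer x-axis point in the box.
Finally, the integer polynomial consistent with all of this is the stated p.

2*x*y - 2*y^2 - x - 3*y + 3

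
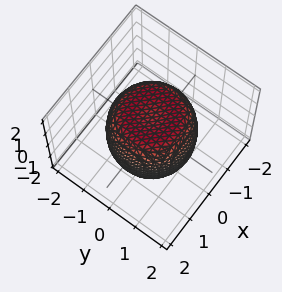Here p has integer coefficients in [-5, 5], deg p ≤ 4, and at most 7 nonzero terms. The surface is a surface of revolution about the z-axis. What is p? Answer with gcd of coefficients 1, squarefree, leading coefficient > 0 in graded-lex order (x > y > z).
2*x^4 + 4*x^2*y^2 + 2*y^4 - 2*x^2 - 2*y^2 + 2*z^2 - 3

deg p = 4. No degree-3 surface has this shape.
Symmetries: rotational symmetry about the z-axis ⇒ p depends on x, y only through x² + y².
Against the integer gridlines: a circular section at z = -1 has radius between 1 and 2.
Assembling these constraints gives the stated polynomial.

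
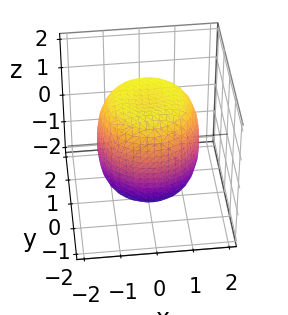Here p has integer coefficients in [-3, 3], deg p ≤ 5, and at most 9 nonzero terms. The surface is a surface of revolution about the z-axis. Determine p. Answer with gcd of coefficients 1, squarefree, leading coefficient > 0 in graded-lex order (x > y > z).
x^4 + 2*x^2*y^2 + y^4 - x^2 - y^2 + z^2 - 2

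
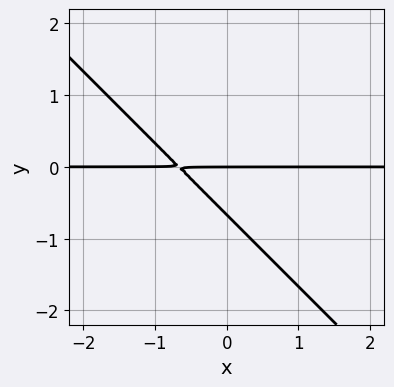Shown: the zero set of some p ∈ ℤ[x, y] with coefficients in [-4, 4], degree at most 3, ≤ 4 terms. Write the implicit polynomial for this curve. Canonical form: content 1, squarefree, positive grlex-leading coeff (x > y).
3*x*y + 3*y^2 + 2*y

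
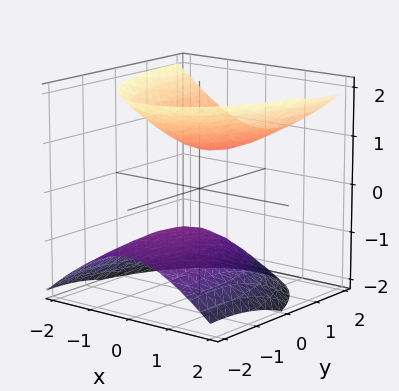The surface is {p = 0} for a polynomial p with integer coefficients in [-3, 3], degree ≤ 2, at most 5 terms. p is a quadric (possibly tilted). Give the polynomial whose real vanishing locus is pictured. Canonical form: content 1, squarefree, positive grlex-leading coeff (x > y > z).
1. I count 2 distinct pieces.
2. The degree is 2 — no degree-1 surface has this shape.
3. Checking where it meets the axes: no x-intercept at any integer in the box; the surface avoids every integer y-axis point in the box.
4. Putting this together gives p.

3*x^2 + y^2 - 2*y*z - 3*z^2 + 2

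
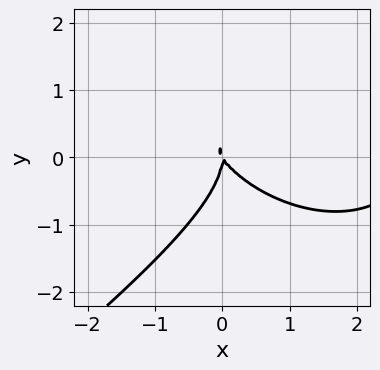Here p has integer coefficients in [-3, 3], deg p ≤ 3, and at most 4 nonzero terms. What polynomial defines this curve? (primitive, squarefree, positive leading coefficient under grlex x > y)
x^3 - 2*y^3 - 3*x^2 - 2*x*y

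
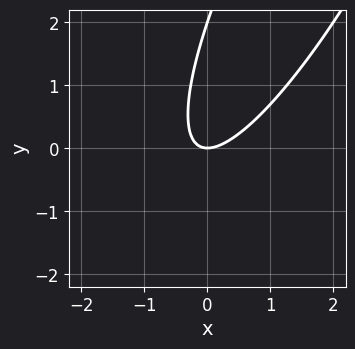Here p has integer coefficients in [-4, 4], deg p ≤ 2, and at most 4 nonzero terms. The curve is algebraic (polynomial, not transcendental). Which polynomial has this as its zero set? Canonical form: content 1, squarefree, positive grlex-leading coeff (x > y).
3*x^2 - 3*x*y + y^2 - 2*y

(a) deg p = 2. No degree-1 curve has this shape.
(b) From the axis intercepts and sections: the y-axis gridline crossings are at y ∈ {0, 2}; it crosses the x-axis at the gridline x = 0.
(c) Putting this together gives p.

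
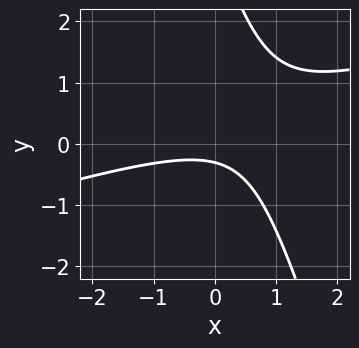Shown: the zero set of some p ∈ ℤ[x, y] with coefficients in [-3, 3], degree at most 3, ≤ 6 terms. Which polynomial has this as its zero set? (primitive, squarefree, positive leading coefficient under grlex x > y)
First, the degree is 2 — no degree-1 curve has this shape.
Next, against the integer gridlines: the curve avoids every integer x-axis point in the box.
Finally, together with the visible shape, these determine p as stated.

x^2 - 3*x*y - y^2 + 3*y + 1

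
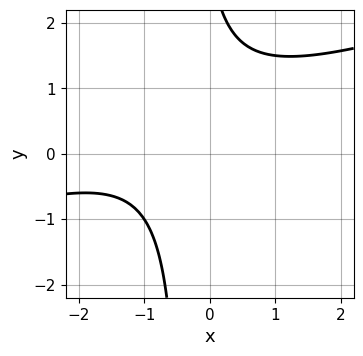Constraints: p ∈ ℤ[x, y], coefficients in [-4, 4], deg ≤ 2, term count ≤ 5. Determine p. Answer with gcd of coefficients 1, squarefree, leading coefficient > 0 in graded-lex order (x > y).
1. Degree: no degree-1 curve has this shape, so deg p = 2.
2. From the visible intercepts: the curve avoids every integer y-axis point in the box; it misses every integer gridline on the x-axis.
3. The integer polynomial consistent with all of this is the stated p.

x^2 - 3*x*y + 2*x - y + 3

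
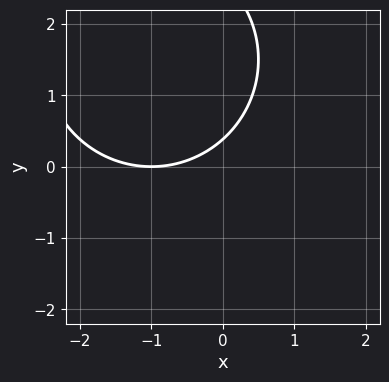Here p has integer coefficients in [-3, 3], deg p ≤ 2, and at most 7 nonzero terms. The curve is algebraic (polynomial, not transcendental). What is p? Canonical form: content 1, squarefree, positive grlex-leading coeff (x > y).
x^2 + y^2 + 2*x - 3*y + 1

(a) Degree: the shape is more complex than any degree-1 curve, so deg p = 2.
(b) Checking where it meets the axes: it meets the x-axis at x = -1 (among the integer gridlines).
(c) Together with the visible shape, these determine p as stated.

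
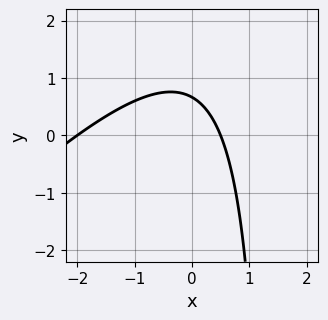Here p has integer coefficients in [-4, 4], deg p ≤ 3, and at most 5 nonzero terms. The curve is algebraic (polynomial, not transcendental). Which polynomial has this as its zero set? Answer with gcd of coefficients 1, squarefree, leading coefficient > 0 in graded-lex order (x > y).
Degree: no degree-1 curve has this shape, so deg p = 2.
Against the integer gridlines: it meets the x-axis at x = -2 (among the integer gridlines).
Fitting integer coefficients to these (and the overall shape) gives p.

2*x^2 - 2*x*y + 3*x + 3*y - 2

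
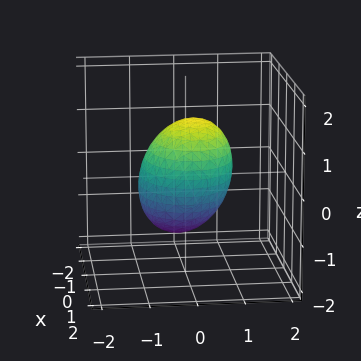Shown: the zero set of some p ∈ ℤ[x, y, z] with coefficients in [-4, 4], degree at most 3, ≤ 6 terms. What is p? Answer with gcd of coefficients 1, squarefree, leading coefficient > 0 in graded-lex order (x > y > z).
2*x^2 + 3*y^2 - y*z + 2*z^2 - 3

1. The degree is 2 — no degree-1 surface has this shape.
2. Observable constraints: the y-axis gridline crossings are at y ∈ {-1, 1}.
3. Fitting integer coefficients to these (and the overall shape) gives p.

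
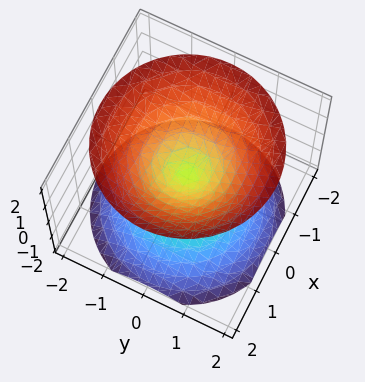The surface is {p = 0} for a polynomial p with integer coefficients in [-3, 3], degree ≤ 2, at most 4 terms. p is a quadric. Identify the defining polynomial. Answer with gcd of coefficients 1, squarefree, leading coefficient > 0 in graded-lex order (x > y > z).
First, I count 2 distinct pieces. They look like related sheets of one shape, so recover p as a whole.
Next, deg p = 2. A double cone through the origin; a quadric.
Next, symmetries: the z-axis is an axis of rotation, so x and y enter only as x² + y²; it's symmetric under z → −z, forcing even powers of z.
Next, checking where it meets the axes: it crosses the x-axis at the gridline x = 0; a circular section at z = -1 has radius exactly 1; one y-axis crossing is at y = 0.
Finally, matching integer coefficients to the picture gives p.

x^2 + y^2 - z^2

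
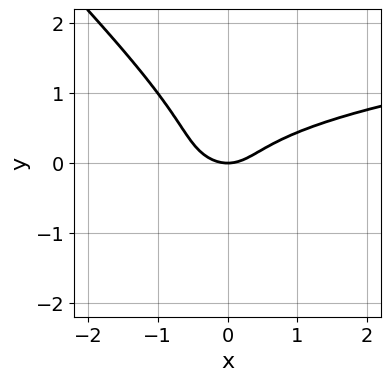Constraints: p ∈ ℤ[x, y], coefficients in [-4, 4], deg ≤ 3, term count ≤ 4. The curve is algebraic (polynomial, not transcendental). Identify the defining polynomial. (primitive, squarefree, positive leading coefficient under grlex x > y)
2*x*y^2 + 2*y^3 - x^2 + y

(a) deg p = 3.
(b) Reading off the gridlines: it crosses the y-axis at the gridline y = 0; it crosses the x-axis at the gridline x = 0.
(c) These observations pin down the coefficients.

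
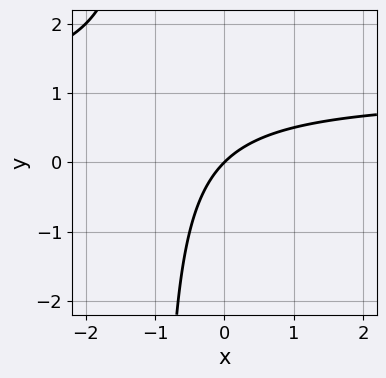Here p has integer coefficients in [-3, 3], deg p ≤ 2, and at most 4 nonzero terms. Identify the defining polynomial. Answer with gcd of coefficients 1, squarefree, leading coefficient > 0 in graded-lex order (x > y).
x*y - x + y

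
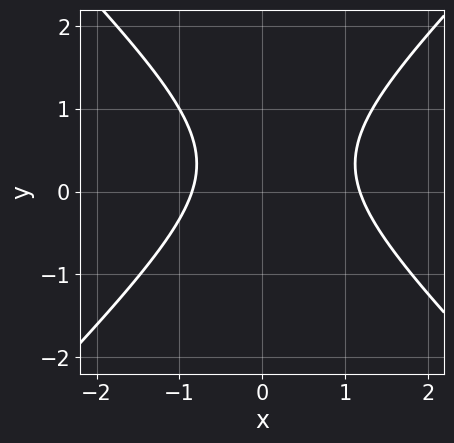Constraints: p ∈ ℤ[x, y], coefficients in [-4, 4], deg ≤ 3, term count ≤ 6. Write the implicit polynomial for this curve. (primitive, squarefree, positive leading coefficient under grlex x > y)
3*x^2 - 3*y^2 - x + 2*y - 3

1. The degree is 2 — no degree-1 curve has this shape.
2. Observable constraints: no y-intercept at any integer in the box.
3. Fitting integer coefficients to these (and the overall shape) gives p.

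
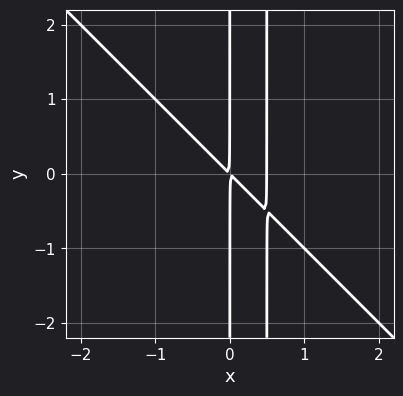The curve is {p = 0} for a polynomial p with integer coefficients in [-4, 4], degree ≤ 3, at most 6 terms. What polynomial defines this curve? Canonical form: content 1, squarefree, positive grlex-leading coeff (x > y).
deg p = 3. No degree-2 curve has this shape.
Against the integer gridlines: the visible y-axis segment lies entirely on the curve.
Assembling these constraints gives the stated polynomial.

2*x^3 + 2*x^2*y - x^2 - x*y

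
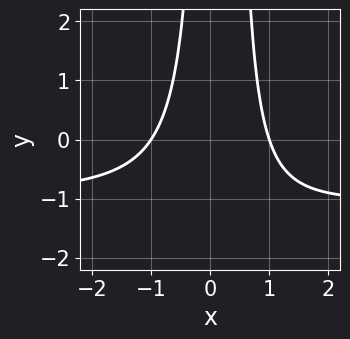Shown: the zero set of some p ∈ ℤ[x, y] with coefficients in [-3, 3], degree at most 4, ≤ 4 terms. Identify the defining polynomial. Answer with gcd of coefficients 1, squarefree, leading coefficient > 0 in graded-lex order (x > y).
3*x^2*y + 3*x^2 - x*y - 3

First, deg p = 3. A generic line meets the curve in up to 3 points.
Then, from the visible intercepts: among the integer gridlines, it crosses the x-axis at x ∈ {-1, 1}; it misses every integer gridline on the y-axis.
Finally, matching integer coefficients to the picture gives p.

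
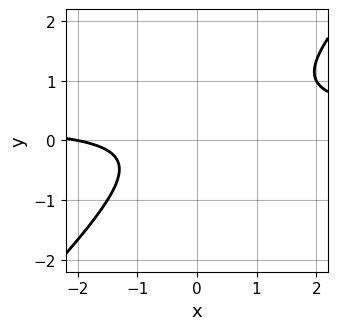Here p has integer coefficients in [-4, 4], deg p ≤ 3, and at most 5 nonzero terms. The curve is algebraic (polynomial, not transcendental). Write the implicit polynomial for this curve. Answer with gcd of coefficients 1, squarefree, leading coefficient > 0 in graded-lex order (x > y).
3*x*y - 3*y^2 - x + y - 2

(a) deg p = 2. A generic line meets the curve in up to 2 points.
(b) From the axis intercepts and sections: no y-intercept at any integer in the box; one x-axis crossing is at x = -2.
(c) Solving for integer coefficients yields p as stated.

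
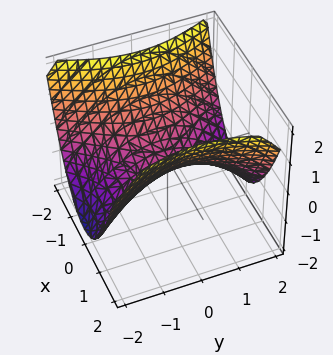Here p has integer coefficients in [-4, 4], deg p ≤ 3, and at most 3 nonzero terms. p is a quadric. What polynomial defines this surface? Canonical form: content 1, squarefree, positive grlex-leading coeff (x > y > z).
(a) The degree is 2 — a hyperbolic paraboloid; a quadric.
(b) Symmetries: mirror symmetry x ↦ −x ⇒ only even powers of x; it's symmetric under y → −y, forcing even powers of y.
(c) Reading off the gridlines: it crosses the y-axis at the gridline y = 0; it meets the x-axis at x = 0 (among the integer gridlines); it crosses the z-axis at the gridline z = 0.
(d) The integer polynomial consistent with all of this is the stated p.

2*x^2 - y^2 - 3*z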